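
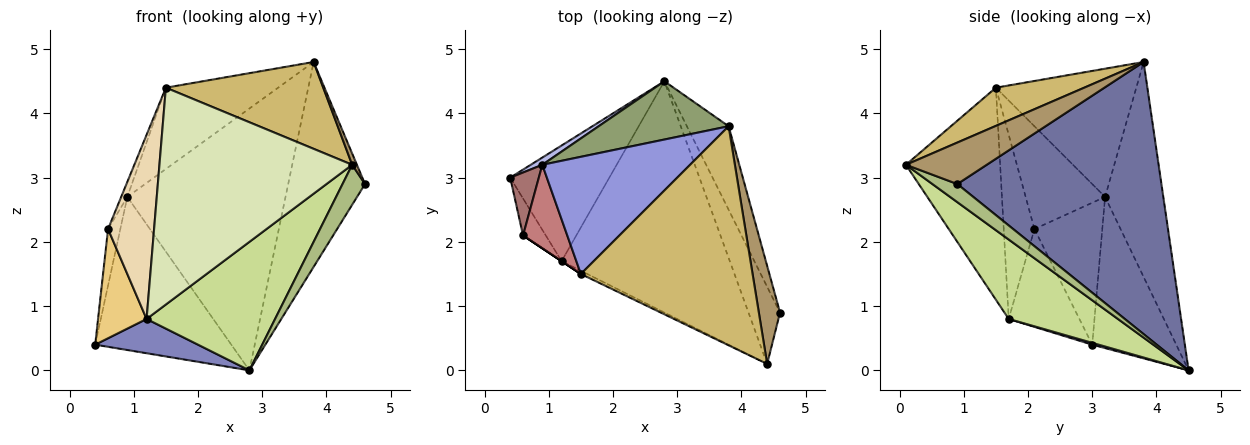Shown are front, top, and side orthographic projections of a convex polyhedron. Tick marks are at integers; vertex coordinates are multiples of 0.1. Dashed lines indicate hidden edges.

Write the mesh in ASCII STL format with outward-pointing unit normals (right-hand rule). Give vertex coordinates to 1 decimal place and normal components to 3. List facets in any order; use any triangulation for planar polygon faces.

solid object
 facet normal 0.926 0.349 -0.142
  outer loop
   vertex 3.8 3.8 4.8
   vertex 4.6 0.9 2.9
   vertex 2.8 4.5 0.0
  endloop
 endfacet
 facet normal 0.018 -0.284 -0.959
  outer loop
   vertex 1.2 1.7 0.8
   vertex 0.4 3.0 0.4
   vertex 2.8 4.5 0.0
  endloop
 endfacet
 facet normal -0.580 0.464 0.669
  outer loop
   vertex 0.9 3.2 2.7
   vertex 1.5 1.5 4.4
   vertex 3.8 3.8 4.8
  endloop
 endfacet
 facet normal -0.525 0.850 0.040
  outer loop
   vertex 0.9 3.2 2.7
   vertex 2.8 4.5 0.0
   vertex 0.4 3.0 0.4
  endloop
 endfacet
 facet normal -0.338 0.919 0.204
  outer loop
   vertex 0.9 3.2 2.7
   vertex 3.8 3.8 4.8
   vertex 2.8 4.5 0.0
  endloop
 endfacet
 facet normal 0.454 -0.410 -0.791
  outer loop
   vertex 4.4 0.1 3.2
   vertex 2.8 4.5 0.0
   vertex 4.6 0.9 2.9
  endloop
 endfacet
 facet normal 0.382 -0.449 -0.808
  outer loop
   vertex 4.4 0.1 3.2
   vertex 1.2 1.7 0.8
   vertex 2.8 4.5 0.0
  endloop
 endfacet
 facet normal -0.439 -0.898 -0.013
  outer loop
   vertex 4.4 0.1 3.2
   vertex 1.5 1.5 4.4
   vertex 1.2 1.7 0.8
  endloop
 endfacet
 facet normal 0.889 -0.052 0.454
  outer loop
   vertex 4.4 0.1 3.2
   vertex 4.6 0.9 2.9
   vertex 3.8 3.8 4.8
  endloop
 endfacet
 facet normal 0.203 -0.361 0.910
  outer loop
   vertex 4.4 0.1 3.2
   vertex 3.8 3.8 4.8
   vertex 1.5 1.5 4.4
  endloop
 endfacet
 facet normal -0.810 -0.556 -0.188
  outer loop
   vertex 0.6 2.1 2.2
   vertex 0.4 3.0 0.4
   vertex 1.2 1.7 0.8
  endloop
 endfacet
 facet normal -0.555 -0.832 0.000
  outer loop
   vertex 0.6 2.1 2.2
   vertex 1.2 1.7 0.8
   vertex 1.5 1.5 4.4
  endloop
 endfacet
 facet normal -0.965 0.175 0.195
  outer loop
   vertex 0.6 2.1 2.2
   vertex 0.9 3.2 2.7
   vertex 0.4 3.0 0.4
  endloop
 endfacet
 facet normal -0.916 0.071 0.394
  outer loop
   vertex 0.6 2.1 2.2
   vertex 1.5 1.5 4.4
   vertex 0.9 3.2 2.7
  endloop
 endfacet
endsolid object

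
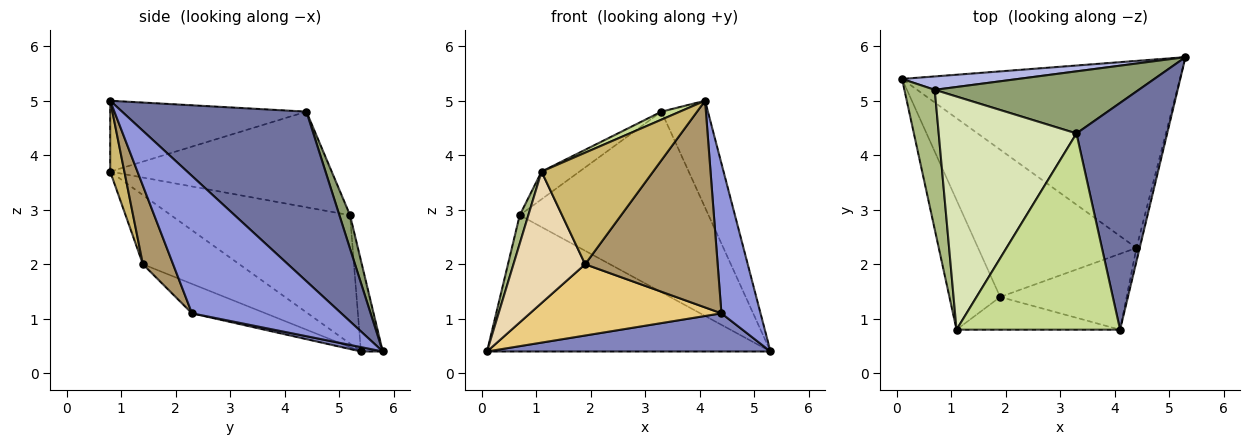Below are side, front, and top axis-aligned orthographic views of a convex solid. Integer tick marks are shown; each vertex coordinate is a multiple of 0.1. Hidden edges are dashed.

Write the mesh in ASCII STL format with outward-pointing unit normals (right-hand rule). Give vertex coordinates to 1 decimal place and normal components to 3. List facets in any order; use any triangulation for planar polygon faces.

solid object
 facet normal 0.861 0.217 0.460
  outer loop
   vertex 3.3 4.4 4.8
   vertex 4.1 0.8 5.0
   vertex 5.3 5.8 0.4
  endloop
 endfacet
 facet normal 0.015 -0.200 -0.980
  outer loop
   vertex 4.4 2.3 1.1
   vertex 0.1 5.4 0.4
   vertex 5.3 5.8 0.4
  endloop
 endfacet
 facet normal 0.967 -0.253 -0.023
  outer loop
   vertex 4.4 2.3 1.1
   vertex 5.3 5.8 0.4
   vertex 4.1 0.8 5.0
  endloop
 endfacet
 facet normal -0.076 0.992 0.098
  outer loop
   vertex 0.7 5.2 2.9
   vertex 5.3 5.8 0.4
   vertex 0.1 5.4 0.4
  endloop
 endfacet
 facet normal 0.053 0.944 0.325
  outer loop
   vertex 0.7 5.2 2.9
   vertex 3.3 4.4 4.8
   vertex 5.3 5.8 0.4
  endloop
 endfacet
 facet normal -0.972 -0.047 0.230
  outer loop
   vertex 1.1 0.8 3.7
   vertex 0.7 5.2 2.9
   vertex 0.1 5.4 0.4
  endloop
 endfacet
 facet normal -0.397 -0.037 0.917
  outer loop
   vertex 1.1 0.8 3.7
   vertex 4.1 0.8 5.0
   vertex 3.3 4.4 4.8
  endloop
 endfacet
 facet normal -0.568 0.097 0.818
  outer loop
   vertex 1.1 0.8 3.7
   vertex 3.3 4.4 4.8
   vertex 0.7 5.2 2.9
  endloop
 endfacet
 facet normal 0.209 -0.918 -0.337
  outer loop
   vertex 1.9 1.4 2.0
   vertex 4.4 2.3 1.1
   vertex 4.1 0.8 5.0
  endloop
 endfacet
 facet normal 0.121 -0.953 -0.279
  outer loop
   vertex 1.9 1.4 2.0
   vertex 4.1 0.8 5.0
   vertex 1.1 0.8 3.7
  endloop
 endfacet
 facet normal -0.165 -0.429 -0.888
  outer loop
   vertex 1.9 1.4 2.0
   vertex 0.1 5.4 0.4
   vertex 4.4 2.3 1.1
  endloop
 endfacet
 facet normal -0.692 -0.514 -0.507
  outer loop
   vertex 1.9 1.4 2.0
   vertex 1.1 0.8 3.7
   vertex 0.1 5.4 0.4
  endloop
 endfacet
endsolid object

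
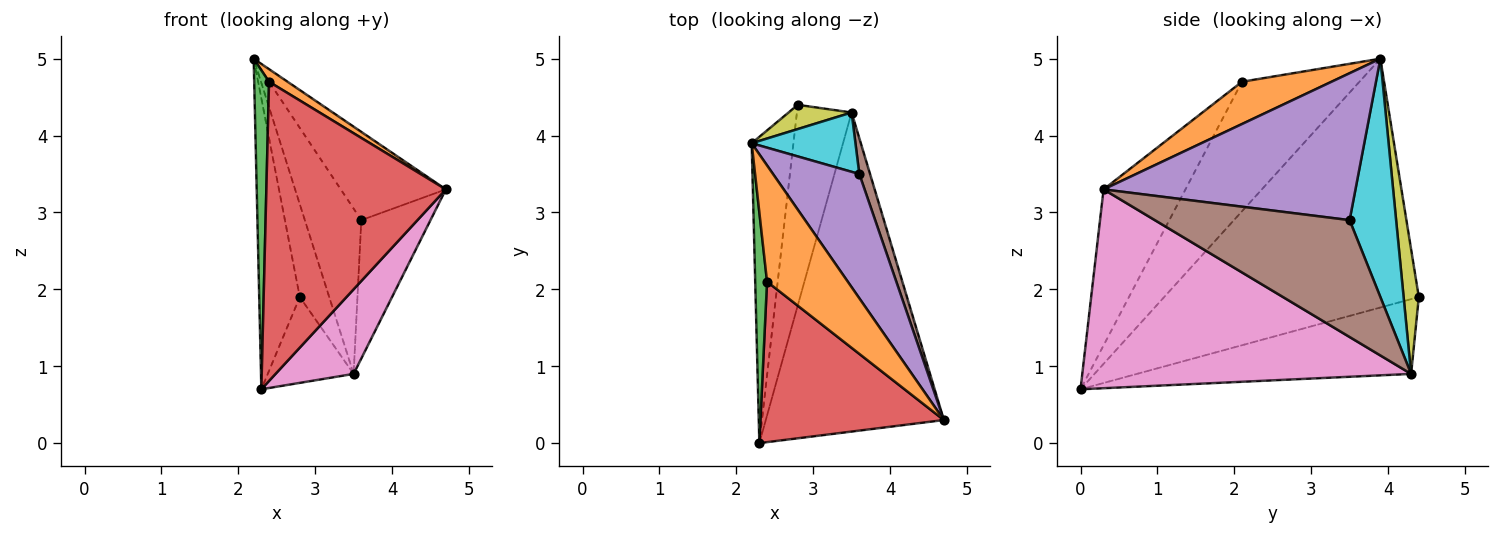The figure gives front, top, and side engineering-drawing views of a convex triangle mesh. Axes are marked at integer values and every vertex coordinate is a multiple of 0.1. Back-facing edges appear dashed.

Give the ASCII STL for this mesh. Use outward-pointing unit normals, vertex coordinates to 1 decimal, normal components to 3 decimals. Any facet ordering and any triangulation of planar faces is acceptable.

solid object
 facet normal -0.974 0.155 -0.164
  outer loop
   vertex 2.8 4.4 1.9
   vertex 2.3 0.0 0.7
   vertex 2.2 3.9 5.0
  endloop
 endfacet
 facet normal 0.462 -0.096 0.882
  outer loop
   vertex 2.4 2.1 4.7
   vertex 4.7 0.3 3.3
   vertex 2.2 3.9 5.0
  endloop
 endfacet
 facet normal -0.988 -0.125 0.090
  outer loop
   vertex 2.4 2.1 4.7
   vertex 2.2 3.9 5.0
   vertex 2.3 0.0 0.7
  endloop
 endfacet
 facet normal -0.373 -0.818 0.439
  outer loop
   vertex 2.4 2.1 4.7
   vertex 2.3 0.0 0.7
   vertex 4.7 0.3 3.3
  endloop
 endfacet
 facet normal 0.811 0.338 0.476
  outer loop
   vertex 3.6 3.5 2.9
   vertex 2.2 3.9 5.0
   vertex 4.7 0.3 3.3
  endloop
 endfacet
 facet normal 0.939 0.334 0.086
  outer loop
   vertex 3.5 4.3 0.9
   vertex 3.6 3.5 2.9
   vertex 4.7 0.3 3.3
  endloop
 endfacet
 facet normal 0.734 -0.174 -0.657
  outer loop
   vertex 3.5 4.3 0.9
   vertex 4.7 0.3 3.3
   vertex 2.3 0.0 0.7
  endloop
 endfacet
 facet normal -0.783 0.245 -0.572
  outer loop
   vertex 3.5 4.3 0.9
   vertex 2.3 0.0 0.7
   vertex 2.8 4.4 1.9
  endloop
 endfacet
 facet normal 0.447 0.866 0.226
  outer loop
   vertex 3.5 4.3 0.9
   vertex 2.8 4.4 1.9
   vertex 2.2 3.9 5.0
  endloop
 endfacet
 facet normal 0.613 0.744 0.267
  outer loop
   vertex 3.5 4.3 0.9
   vertex 2.2 3.9 5.0
   vertex 3.6 3.5 2.9
  endloop
 endfacet
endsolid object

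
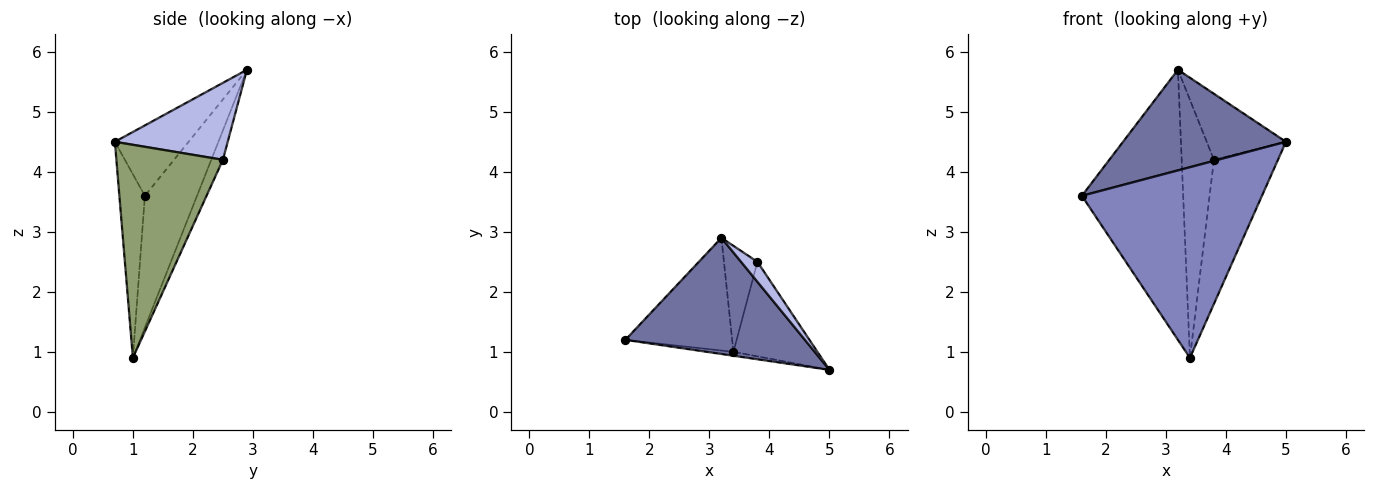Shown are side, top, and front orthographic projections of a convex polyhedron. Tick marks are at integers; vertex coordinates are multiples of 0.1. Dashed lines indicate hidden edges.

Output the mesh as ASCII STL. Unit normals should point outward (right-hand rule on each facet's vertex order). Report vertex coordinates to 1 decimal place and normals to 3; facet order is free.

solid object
 facet normal -0.284 -0.628 0.725
  outer loop
   vertex 3.2 2.9 5.7
   vertex 1.6 1.2 3.6
   vertex 5.0 0.7 4.5
  endloop
 endfacet
 facet normal -0.140 -0.990 -0.020
  outer loop
   vertex 3.4 1.0 0.9
   vertex 5.0 0.7 4.5
   vertex 1.6 1.2 3.6
  endloop
 endfacet
 facet normal -0.429 0.834 -0.348
  outer loop
   vertex 3.4 1.0 0.9
   vertex 1.6 1.2 3.6
   vertex 3.2 2.9 5.7
  endloop
 endfacet
 facet normal 0.806 0.566 0.172
  outer loop
   vertex 3.8 2.5 4.2
   vertex 3.2 2.9 5.7
   vertex 5.0 0.7 4.5
  endloop
 endfacet
 facet normal 0.812 0.488 -0.320
  outer loop
   vertex 3.8 2.5 4.2
   vertex 5.0 0.7 4.5
   vertex 3.4 1.0 0.9
  endloop
 endfacet
 facet normal -0.316 0.877 -0.361
  outer loop
   vertex 3.8 2.5 4.2
   vertex 3.4 1.0 0.9
   vertex 3.2 2.9 5.7
  endloop
 endfacet
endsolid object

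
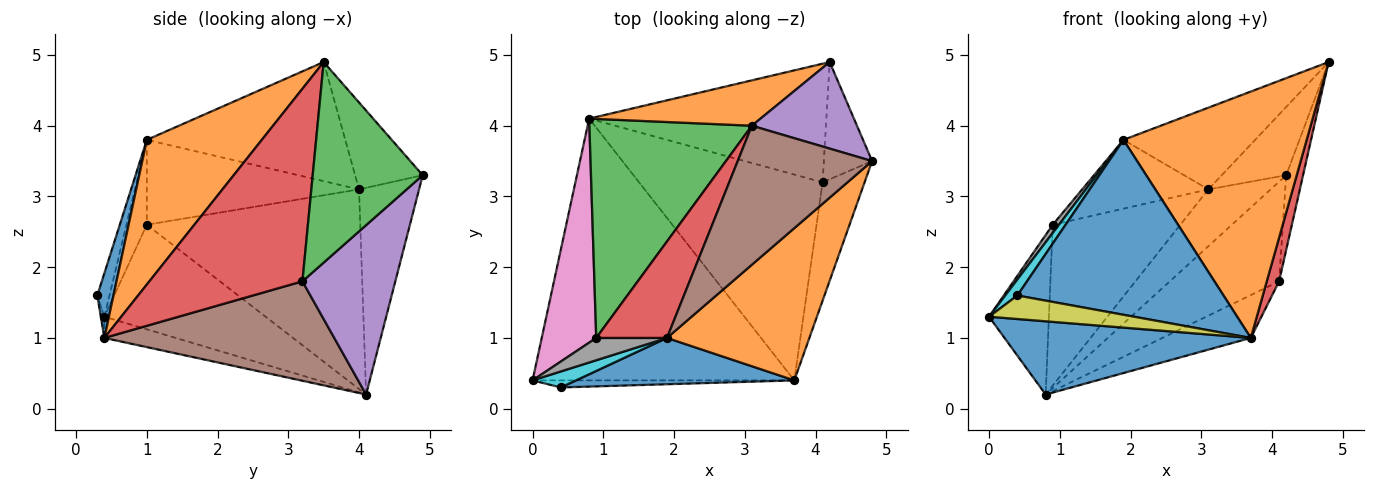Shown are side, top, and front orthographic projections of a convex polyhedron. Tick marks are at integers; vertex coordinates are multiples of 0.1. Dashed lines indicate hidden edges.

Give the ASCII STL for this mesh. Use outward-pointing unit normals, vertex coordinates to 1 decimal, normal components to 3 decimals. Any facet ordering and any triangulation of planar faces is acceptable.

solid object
 facet normal -0.078 -0.269 -0.960
  outer loop
   vertex 3.7 0.4 1.0
   vertex 0.0 0.4 1.3
   vertex 0.8 4.1 0.2
  endloop
 endfacet
 facet normal 0.471 -0.750 0.464
  outer loop
   vertex 1.9 1.0 3.8
   vertex 3.7 0.4 1.0
   vertex 4.8 3.5 4.9
  endloop
 endfacet
 facet normal 0.962 0.148 -0.231
  outer loop
   vertex 4.1 3.2 1.8
   vertex 4.2 4.9 3.3
   vertex 4.8 3.5 4.9
  endloop
 endfacet
 facet normal 0.974 -0.078 -0.212
  outer loop
   vertex 4.1 3.2 1.8
   vertex 4.8 3.5 4.9
   vertex 3.7 0.4 1.0
  endloop
 endfacet
 facet normal 0.480 0.565 -0.672
  outer loop
   vertex 4.1 3.2 1.8
   vertex 0.8 4.1 0.2
   vertex 4.2 4.9 3.3
  endloop
 endfacet
 facet normal 0.468 0.180 -0.865
  outer loop
   vertex 4.1 3.2 1.8
   vertex 3.7 0.4 1.0
   vertex 0.8 4.1 0.2
  endloop
 endfacet
 facet normal -0.842 0.313 0.439
  outer loop
   vertex 0.9 1.0 2.6
   vertex 0.8 4.1 0.2
   vertex 0.0 0.4 1.3
  endloop
 endfacet
 facet normal -0.748 -0.229 0.623
  outer loop
   vertex 0.9 1.0 2.6
   vertex 0.0 0.4 1.3
   vertex 1.9 1.0 3.8
  endloop
 endfacet
 facet normal -0.023 -0.957 -0.288
  outer loop
   vertex 0.4 0.3 1.6
   vertex 0.0 0.4 1.3
   vertex 3.7 0.4 1.0
  endloop
 endfacet
 facet normal -0.577 -0.577 0.577
  outer loop
   vertex 0.4 0.3 1.6
   vertex 1.9 1.0 3.8
   vertex 0.0 0.4 1.3
  endloop
 endfacet
 facet normal 0.076 -0.964 0.255
  outer loop
   vertex 0.4 0.3 1.6
   vertex 3.7 0.4 1.0
   vertex 1.9 1.0 3.8
  endloop
 endfacet
 facet normal -0.601 0.624 0.499
  outer loop
   vertex 3.1 4.0 3.1
   vertex 4.2 4.9 3.3
   vertex 0.8 4.1 0.2
  endloop
 endfacet
 facet normal -0.704 0.421 0.573
  outer loop
   vertex 3.1 4.0 3.1
   vertex 0.8 4.1 0.2
   vertex 0.9 1.0 2.6
  endloop
 endfacet
 facet normal -0.699 0.415 0.582
  outer loop
   vertex 3.1 4.0 3.1
   vertex 0.9 1.0 2.6
   vertex 1.9 1.0 3.8
  endloop
 endfacet
 facet normal -0.545 0.519 0.659
  outer loop
   vertex 3.1 4.0 3.1
   vertex 4.8 3.5 4.9
   vertex 4.2 4.9 3.3
  endloop
 endfacet
 facet normal -0.607 0.403 0.685
  outer loop
   vertex 3.1 4.0 3.1
   vertex 1.9 1.0 3.8
   vertex 4.8 3.5 4.9
  endloop
 endfacet
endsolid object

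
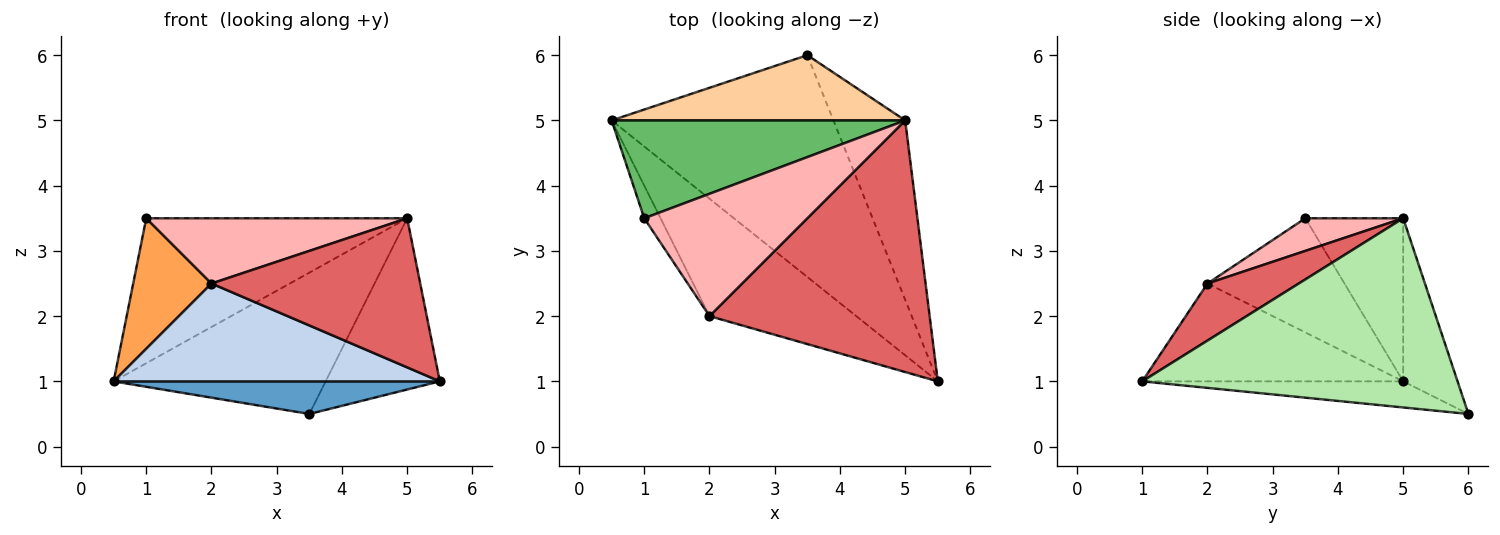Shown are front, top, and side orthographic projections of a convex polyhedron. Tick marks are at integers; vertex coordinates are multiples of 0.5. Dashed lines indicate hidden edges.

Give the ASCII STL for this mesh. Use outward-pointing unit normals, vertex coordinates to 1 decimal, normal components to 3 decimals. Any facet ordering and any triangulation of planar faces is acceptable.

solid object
 facet normal -0.116 -0.145 -0.983
  outer loop
   vertex 3.5 6.0 0.5
   vertex 5.5 1.0 1.0
   vertex 0.5 5.0 1.0
  endloop
 endfacet
 facet normal -0.456 -0.570 -0.684
  outer loop
   vertex 2.0 2.0 2.5
   vertex 0.5 5.0 1.0
   vertex 5.5 1.0 1.0
  endloop
 endfacet
 facet normal -0.862 -0.492 -0.123
  outer loop
   vertex 2.0 2.0 2.5
   vertex 1.0 3.5 3.5
   vertex 0.5 5.0 1.0
  endloop
 endfacet
 facet normal -0.227 0.884 0.408
  outer loop
   vertex 5.0 5.0 3.5
   vertex 3.5 6.0 0.5
   vertex 0.5 5.0 1.0
  endloop
 endfacet
 facet normal -0.297 0.791 0.534
  outer loop
   vertex 5.0 5.0 3.5
   vertex 0.5 5.0 1.0
   vertex 1.0 3.5 3.5
  endloop
 endfacet
 facet normal 0.886 0.321 -0.336
  outer loop
   vertex 5.0 5.0 3.5
   vertex 5.5 1.0 1.0
   vertex 3.5 6.0 0.5
  endloop
 endfacet
 facet normal 0.218 -0.498 0.840
  outer loop
   vertex 5.0 5.0 3.5
   vertex 2.0 2.0 2.5
   vertex 5.5 1.0 1.0
  endloop
 endfacet
 facet normal 0.174 -0.463 0.869
  outer loop
   vertex 5.0 5.0 3.5
   vertex 1.0 3.5 3.5
   vertex 2.0 2.0 2.5
  endloop
 endfacet
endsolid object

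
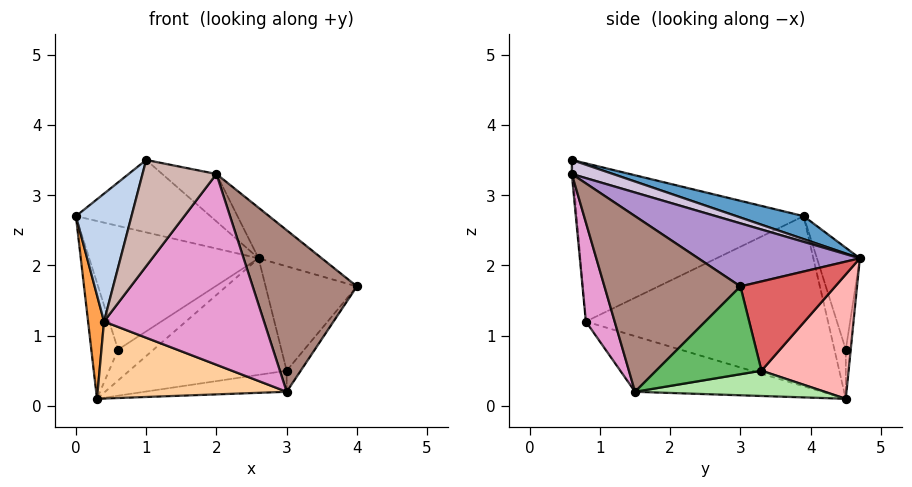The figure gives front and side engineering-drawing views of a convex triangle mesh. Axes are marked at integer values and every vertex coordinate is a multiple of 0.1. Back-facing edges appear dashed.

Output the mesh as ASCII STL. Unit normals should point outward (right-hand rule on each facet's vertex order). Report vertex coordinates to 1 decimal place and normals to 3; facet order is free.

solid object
 facet normal 0.136 0.272 0.953
  outer loop
   vertex 2.6 4.7 2.1
   vertex 0.0 3.9 2.7
   vertex 1.0 0.6 3.5
  endloop
 endfacet
 facet normal -0.946 -0.232 0.227
  outer loop
   vertex 0.4 0.8 1.2
   vertex 1.0 0.6 3.5
   vertex 0.0 3.9 2.7
  endloop
 endfacet
 facet normal -0.989 -0.065 -0.129
  outer loop
   vertex 0.4 0.8 1.2
   vertex 0.0 3.9 2.7
   vertex 0.3 4.5 0.1
  endloop
 endfacet
 facet normal -0.278 -0.281 -0.919
  outer loop
   vertex 0.4 0.8 1.2
   vertex 0.3 4.5 0.1
   vertex 3.0 1.5 0.2
  endloop
 endfacet
 facet normal 0.777 0.104 -0.621
  outer loop
   vertex 3.0 3.3 0.5
   vertex 4.0 3.0 1.7
   vertex 3.0 1.5 0.2
  endloop
 endfacet
 facet normal 0.214 0.161 -0.964
  outer loop
   vertex 3.0 3.3 0.5
   vertex 3.0 1.5 0.2
   vertex 0.3 4.5 0.1
  endloop
 endfacet
 facet normal 0.662 0.638 -0.393
  outer loop
   vertex 3.0 3.3 0.5
   vertex 2.6 4.7 2.1
   vertex 4.0 3.0 1.7
  endloop
 endfacet
 facet normal 0.407 0.735 -0.542
  outer loop
   vertex 3.0 3.3 0.5
   vertex 0.3 4.5 0.1
   vertex 2.6 4.7 2.1
  endloop
 endfacet
 facet normal 0.470 0.184 0.863
  outer loop
   vertex 2.0 0.6 3.3
   vertex 4.0 3.0 1.7
   vertex 2.6 4.7 2.1
  endloop
 endfacet
 facet normal 0.190 0.250 0.949
  outer loop
   vertex 2.0 0.6 3.3
   vertex 2.6 4.7 2.1
   vertex 1.0 0.6 3.5
  endloop
 endfacet
 facet normal 0.791 -0.607 0.079
  outer loop
   vertex 2.0 0.6 3.3
   vertex 3.0 1.5 0.2
   vertex 4.0 3.0 1.7
  endloop
 endfacet
 facet normal -0.016 -0.996 -0.082
  outer loop
   vertex 2.0 0.6 3.3
   vertex 1.0 0.6 3.5
   vertex 0.4 0.8 1.2
  endloop
 endfacet
 facet normal 0.173 -0.959 -0.223
  outer loop
   vertex 2.0 0.6 3.3
   vertex 0.4 0.8 1.2
   vertex 3.0 1.5 0.2
  endloop
 endfacet
 facet normal -0.385 0.908 0.165
  outer loop
   vertex 0.6 4.5 0.8
   vertex 0.3 4.5 0.1
   vertex 0.0 3.9 2.7
  endloop
 endfacet
 facet normal -0.239 0.945 0.223
  outer loop
   vertex 0.6 4.5 0.8
   vertex 0.0 3.9 2.7
   vertex 2.6 4.7 2.1
  endloop
 endfacet
 facet normal -0.137 0.989 0.059
  outer loop
   vertex 0.6 4.5 0.8
   vertex 2.6 4.7 2.1
   vertex 0.3 4.5 0.1
  endloop
 endfacet
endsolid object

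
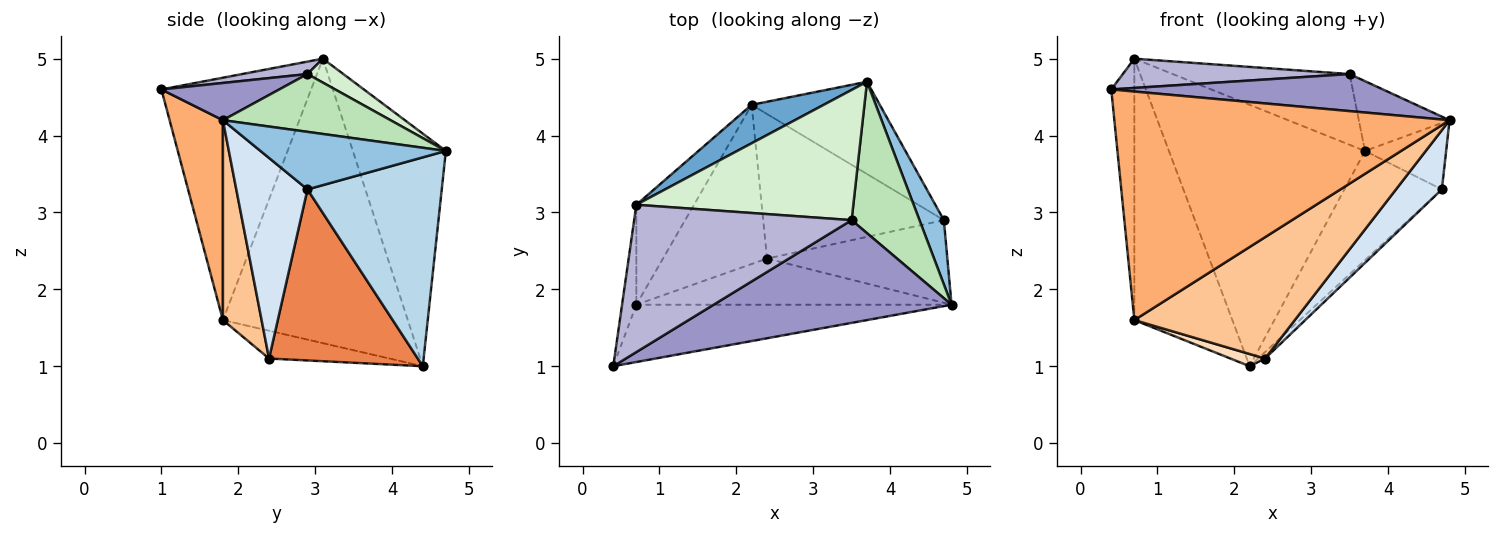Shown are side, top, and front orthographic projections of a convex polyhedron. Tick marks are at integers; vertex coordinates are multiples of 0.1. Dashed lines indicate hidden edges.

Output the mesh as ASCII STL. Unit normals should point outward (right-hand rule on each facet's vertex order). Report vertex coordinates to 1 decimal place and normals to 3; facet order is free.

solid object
 facet normal -0.425 0.896 0.132
  outer loop
   vertex 0.7 3.1 5.0
   vertex 3.7 4.7 3.8
   vertex 2.2 4.4 1.0
  endloop
 endfacet
 facet normal 0.854 0.374 0.362
  outer loop
   vertex 4.7 2.9 3.3
   vertex 3.7 4.7 3.8
   vertex 4.8 1.8 4.2
  endloop
 endfacet
 facet normal 0.725 0.526 -0.445
  outer loop
   vertex 4.7 2.9 3.3
   vertex 2.2 4.4 1.0
   vertex 3.7 4.7 3.8
  endloop
 endfacet
 facet normal 0.671 -0.432 -0.603
  outer loop
   vertex 4.7 2.9 3.3
   vertex 4.8 1.8 4.2
   vertex 2.4 2.4 1.1
  endloop
 endfacet
 facet normal 0.687 0.032 -0.726
  outer loop
   vertex 4.7 2.9 3.3
   vertex 2.4 2.4 1.1
   vertex 2.2 4.4 1.0
  endloop
 endfacet
 facet normal 0.152 -0.959 -0.240
  outer loop
   vertex 0.7 1.8 1.6
   vertex 4.8 1.8 4.2
   vertex 0.4 1.0 4.6
  endloop
 endfacet
 facet normal 0.220 -0.912 -0.347
  outer loop
   vertex 0.7 1.8 1.6
   vertex 2.4 2.4 1.1
   vertex 4.8 1.8 4.2
  endloop
 endfacet
 facet normal -0.257 -0.074 -0.964
  outer loop
   vertex 0.7 1.8 1.6
   vertex 2.2 4.4 1.0
   vertex 2.4 2.4 1.1
  endloop
 endfacet
 facet normal -0.987 0.152 -0.058
  outer loop
   vertex 0.7 1.8 1.6
   vertex 0.4 1.0 4.6
   vertex 0.7 3.1 5.0
  endloop
 endfacet
 facet normal -0.870 0.461 -0.176
  outer loop
   vertex 0.7 1.8 1.6
   vertex 0.7 3.1 5.0
   vertex 2.2 4.4 1.0
  endloop
 endfacet
 facet normal 0.612 0.331 0.718
  outer loop
   vertex 3.5 2.9 4.8
   vertex 4.8 1.8 4.2
   vertex 3.7 4.7 3.8
  endloop
 endfacet
 facet normal 0.096 0.475 0.875
  outer loop
   vertex 3.5 2.9 4.8
   vertex 3.7 4.7 3.8
   vertex 0.7 3.1 5.0
  endloop
 endfacet
 facet normal 0.146 -0.336 0.931
  outer loop
   vertex 3.5 2.9 4.8
   vertex 0.4 1.0 4.6
   vertex 4.8 1.8 4.2
  endloop
 endfacet
 facet normal 0.056 -0.195 0.979
  outer loop
   vertex 3.5 2.9 4.8
   vertex 0.7 3.1 5.0
   vertex 0.4 1.0 4.6
  endloop
 endfacet
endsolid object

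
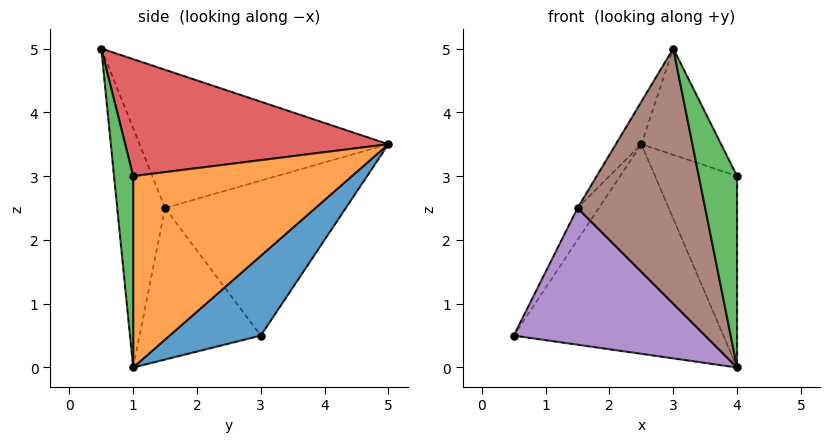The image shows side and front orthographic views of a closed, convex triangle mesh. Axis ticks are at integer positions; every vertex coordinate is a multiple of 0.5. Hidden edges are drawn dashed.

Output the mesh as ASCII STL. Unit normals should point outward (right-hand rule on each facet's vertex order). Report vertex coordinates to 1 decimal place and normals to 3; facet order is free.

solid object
 facet normal 0.300 0.689 -0.659
  outer loop
   vertex 2.5 5.0 3.5
   vertex 4.0 1.0 0.0
   vertex 0.5 3.0 0.5
  endloop
 endfacet
 facet normal 0.936 0.351 0.000
  outer loop
   vertex 4.0 1.0 3.0
   vertex 4.0 1.0 0.0
   vertex 2.5 5.0 3.5
  endloop
 endfacet
 facet normal 0.447 -0.894 0.000
  outer loop
   vertex 4.0 1.0 3.0
   vertex 3.0 0.5 5.0
   vertex 4.0 1.0 0.0
  endloop
 endfacet
 facet normal 0.838 0.254 0.483
  outer loop
   vertex 4.0 1.0 3.0
   vertex 2.5 5.0 3.5
   vertex 3.0 0.5 5.0
  endloop
 endfacet
 facet normal -0.502 -0.793 -0.344
  outer loop
   vertex 1.5 1.5 2.5
   vertex 0.5 3.0 0.5
   vertex 4.0 1.0 0.0
  endloop
 endfacet
 facet normal -0.347 -0.924 -0.162
  outer loop
   vertex 1.5 1.5 2.5
   vertex 4.0 1.0 0.0
   vertex 3.0 0.5 5.0
  endloop
 endfacet
 facet normal -0.858 0.101 0.504
  outer loop
   vertex 1.5 1.5 2.5
   vertex 2.5 5.0 3.5
   vertex 0.5 3.0 0.5
  endloop
 endfacet
 facet normal -0.839 0.086 0.538
  outer loop
   vertex 1.5 1.5 2.5
   vertex 3.0 0.5 5.0
   vertex 2.5 5.0 3.5
  endloop
 endfacet
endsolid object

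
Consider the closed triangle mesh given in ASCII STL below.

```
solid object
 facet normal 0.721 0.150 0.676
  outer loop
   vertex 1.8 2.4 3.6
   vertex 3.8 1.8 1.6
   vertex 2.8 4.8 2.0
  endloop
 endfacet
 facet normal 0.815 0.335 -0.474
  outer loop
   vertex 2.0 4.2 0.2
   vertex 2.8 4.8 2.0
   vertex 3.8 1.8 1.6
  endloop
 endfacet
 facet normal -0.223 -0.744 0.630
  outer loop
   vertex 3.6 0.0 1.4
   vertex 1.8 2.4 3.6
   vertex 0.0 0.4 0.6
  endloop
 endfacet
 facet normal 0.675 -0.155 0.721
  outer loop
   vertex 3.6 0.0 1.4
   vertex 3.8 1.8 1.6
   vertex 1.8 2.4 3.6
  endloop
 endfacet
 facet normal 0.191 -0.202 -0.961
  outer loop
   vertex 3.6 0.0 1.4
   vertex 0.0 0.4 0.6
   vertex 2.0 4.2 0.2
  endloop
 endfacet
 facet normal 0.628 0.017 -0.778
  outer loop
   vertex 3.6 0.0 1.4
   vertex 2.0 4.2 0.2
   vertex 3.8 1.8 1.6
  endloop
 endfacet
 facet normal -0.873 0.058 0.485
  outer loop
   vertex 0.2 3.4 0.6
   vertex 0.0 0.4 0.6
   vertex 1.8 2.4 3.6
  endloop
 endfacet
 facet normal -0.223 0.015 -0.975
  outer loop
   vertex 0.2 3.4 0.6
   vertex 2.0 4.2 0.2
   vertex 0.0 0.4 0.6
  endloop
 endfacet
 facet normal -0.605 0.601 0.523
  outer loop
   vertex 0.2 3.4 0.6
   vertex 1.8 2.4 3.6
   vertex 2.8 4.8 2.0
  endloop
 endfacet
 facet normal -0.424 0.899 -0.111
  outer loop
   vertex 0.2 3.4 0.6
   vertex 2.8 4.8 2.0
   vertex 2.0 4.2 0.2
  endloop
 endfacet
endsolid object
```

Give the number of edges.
15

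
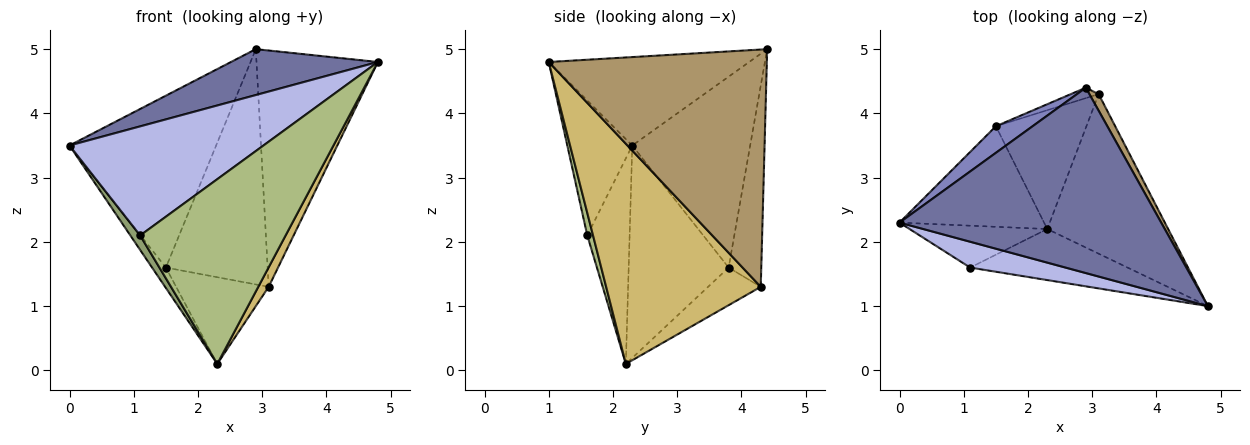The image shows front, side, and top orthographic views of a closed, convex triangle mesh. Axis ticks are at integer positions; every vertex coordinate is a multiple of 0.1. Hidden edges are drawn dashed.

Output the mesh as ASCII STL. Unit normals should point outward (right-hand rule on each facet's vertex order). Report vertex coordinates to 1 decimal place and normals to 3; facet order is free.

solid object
 facet normal -0.312 -0.228 0.922
  outer loop
   vertex 2.9 4.4 5.0
   vertex 0.0 2.3 3.5
   vertex 4.8 1.0 4.8
  endloop
 endfacet
 facet normal -0.622 0.774 0.120
  outer loop
   vertex 1.5 3.8 1.6
   vertex 0.0 2.3 3.5
   vertex 2.9 4.4 5.0
  endloop
 endfacet
 facet normal -0.821 0.113 -0.559
  outer loop
   vertex 1.5 3.8 1.6
   vertex 2.3 2.2 0.1
   vertex 0.0 2.3 3.5
  endloop
 endfacet
 facet normal -0.310 -0.925 0.219
  outer loop
   vertex 1.1 1.6 2.1
   vertex 4.8 1.0 4.8
   vertex 0.0 2.3 3.5
  endloop
 endfacet
 facet normal -0.816 -0.189 -0.546
  outer loop
   vertex 1.1 1.6 2.1
   vertex 0.0 2.3 3.5
   vertex 2.3 2.2 0.1
  endloop
 endfacet
 facet normal 0.038 -0.963 -0.266
  outer loop
   vertex 1.1 1.6 2.1
   vertex 2.3 2.2 0.1
   vertex 4.8 1.0 4.8
  endloop
 endfacet
 facet normal -0.305 0.951 -0.042
  outer loop
   vertex 3.1 4.3 1.3
   vertex 1.5 3.8 1.6
   vertex 2.9 4.4 5.0
  endloop
 endfacet
 facet normal -0.318 0.559 -0.766
  outer loop
   vertex 3.1 4.3 1.3
   vertex 2.3 2.2 0.1
   vertex 1.5 3.8 1.6
  endloop
 endfacet
 facet normal 0.873 0.486 0.034
  outer loop
   vertex 3.1 4.3 1.3
   vertex 2.9 4.4 5.0
   vertex 4.8 1.0 4.8
  endloop
 endfacet
 facet normal 0.875 -0.059 -0.480
  outer loop
   vertex 3.1 4.3 1.3
   vertex 4.8 1.0 4.8
   vertex 2.3 2.2 0.1
  endloop
 endfacet
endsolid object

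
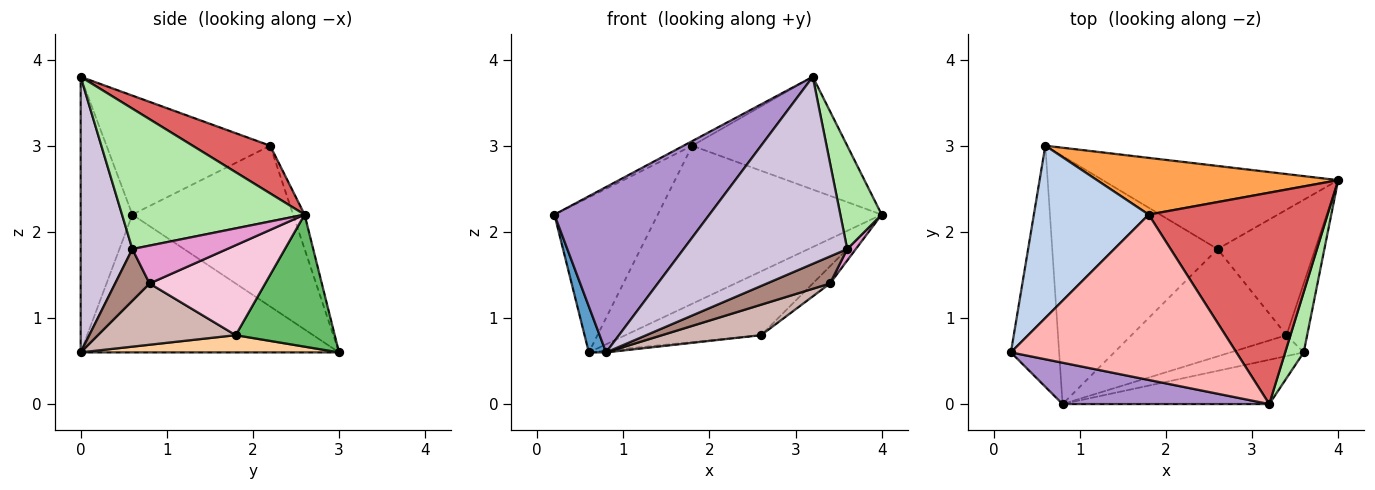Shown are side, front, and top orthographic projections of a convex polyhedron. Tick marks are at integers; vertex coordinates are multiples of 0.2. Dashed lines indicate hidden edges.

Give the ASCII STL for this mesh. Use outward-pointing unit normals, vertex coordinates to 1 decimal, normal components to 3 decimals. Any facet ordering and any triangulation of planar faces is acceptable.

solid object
 facet normal -0.942 -0.063 -0.330
  outer loop
   vertex 0.8 0.0 0.6
   vertex 0.2 0.6 2.2
   vertex 0.6 3.0 0.6
  endloop
 endfacet
 facet normal -0.721 0.464 0.515
  outer loop
   vertex 1.8 2.2 3.0
   vertex 0.6 3.0 0.6
   vertex 0.2 0.6 2.2
  endloop
 endfacet
 facet normal -0.048 0.940 0.337
  outer loop
   vertex 1.8 2.2 3.0
   vertex 4.0 2.6 2.2
   vertex 0.6 3.0 0.6
  endloop
 endfacet
 facet normal 0.104 0.007 -0.995
  outer loop
   vertex 2.6 1.8 0.8
   vertex 0.8 0.0 0.6
   vertex 0.6 3.0 0.6
  endloop
 endfacet
 facet normal 0.406 0.557 -0.725
  outer loop
   vertex 2.6 1.8 0.8
   vertex 0.6 3.0 0.6
   vertex 4.0 2.6 2.2
  endloop
 endfacet
 facet normal 0.967 -0.219 0.128
  outer loop
   vertex 3.2 0.0 3.8
   vertex 3.6 0.6 1.8
   vertex 4.0 2.6 2.2
  endloop
 endfacet
 facet normal 0.229 0.458 0.859
  outer loop
   vertex 3.2 0.0 3.8
   vertex 4.0 2.6 2.2
   vertex 1.8 2.2 3.0
  endloop
 endfacet
 facet normal -0.467 0.025 0.884
  outer loop
   vertex 3.2 0.0 3.8
   vertex 1.8 2.2 3.0
   vertex 0.2 0.6 2.2
  endloop
 endfacet
 facet normal -0.308 -0.923 0.231
  outer loop
   vertex 3.2 0.0 3.8
   vertex 0.2 0.6 2.2
   vertex 0.8 0.0 0.6
  endloop
 endfacet
 facet normal 0.294 -0.930 -0.220
  outer loop
   vertex 3.2 0.0 3.8
   vertex 0.8 0.0 0.6
   vertex 3.6 0.6 1.8
  endloop
 endfacet
 facet normal 0.396 -0.727 -0.561
  outer loop
   vertex 3.4 0.8 1.4
   vertex 3.6 0.6 1.8
   vertex 0.8 0.0 0.6
  endloop
 endfacet
 facet normal 0.355 -0.255 -0.899
  outer loop
   vertex 3.4 0.8 1.4
   vertex 0.8 0.0 0.6
   vertex 2.6 1.8 0.8
  endloop
 endfacet
 facet normal 0.875 -0.080 -0.477
  outer loop
   vertex 3.4 0.8 1.4
   vertex 4.0 2.6 2.2
   vertex 3.6 0.6 1.8
  endloop
 endfacet
 facet normal 0.674 0.100 -0.732
  outer loop
   vertex 3.4 0.8 1.4
   vertex 2.6 1.8 0.8
   vertex 4.0 2.6 2.2
  endloop
 endfacet
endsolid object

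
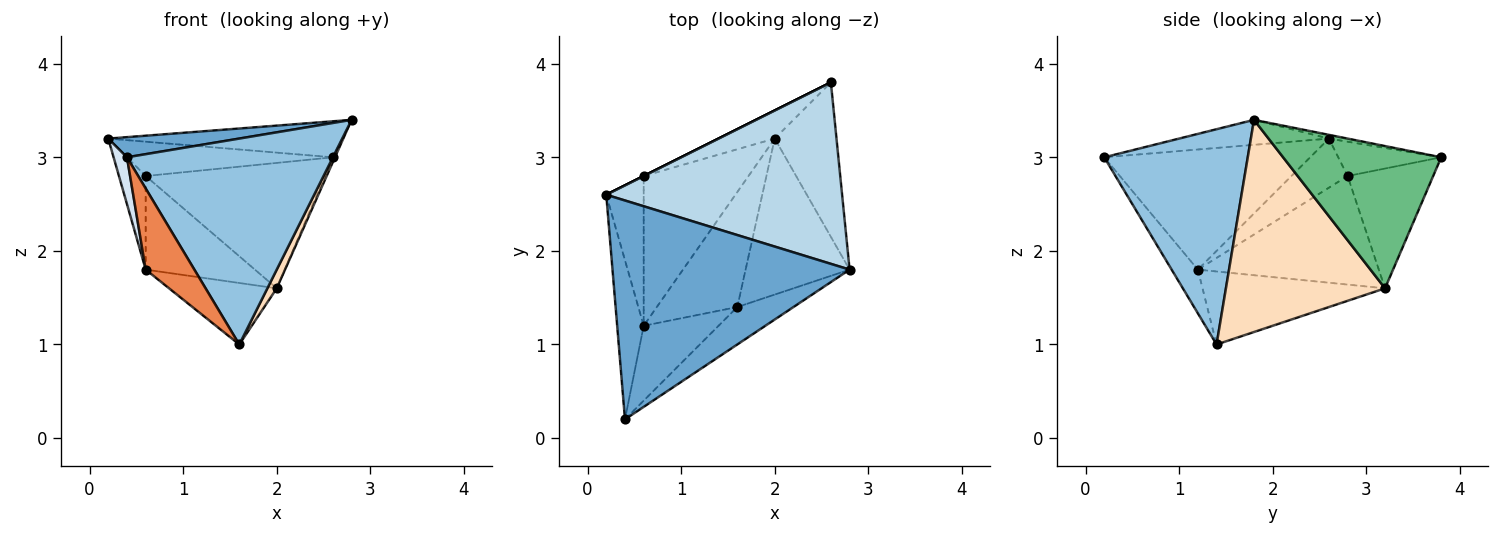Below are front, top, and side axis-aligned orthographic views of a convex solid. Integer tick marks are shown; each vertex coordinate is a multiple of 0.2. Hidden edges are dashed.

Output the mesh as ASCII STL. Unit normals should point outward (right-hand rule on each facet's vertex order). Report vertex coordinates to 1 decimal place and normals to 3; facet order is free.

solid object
 facet normal -0.104 -0.091 0.990
  outer loop
   vertex 0.4 0.2 3.0
   vertex 2.8 1.8 3.4
   vertex 0.2 2.6 3.2
  endloop
 endfacet
 facet normal 0.566 -0.811 -0.148
  outer loop
   vertex 1.6 1.4 1.0
   vertex 2.8 1.8 3.4
   vertex 0.4 0.2 3.0
  endloop
 endfacet
 facet normal -0.016 0.195 0.981
  outer loop
   vertex 2.6 3.8 3.0
   vertex 0.2 2.6 3.2
   vertex 2.8 1.8 3.4
  endloop
 endfacet
 facet normal -0.975 -0.063 -0.215
  outer loop
   vertex 0.6 1.2 1.8
   vertex 0.4 0.2 3.0
   vertex 0.2 2.6 3.2
  endloop
 endfacet
 facet normal -0.368 -0.683 -0.631
  outer loop
   vertex 0.6 1.2 1.8
   vertex 1.6 1.4 1.0
   vertex 0.4 0.2 3.0
  endloop
 endfacet
 facet normal -0.447 0.894 0.000
  outer loop
   vertex 0.6 2.8 2.8
   vertex 0.2 2.6 3.2
   vertex 2.6 3.8 3.0
  endloop
 endfacet
 facet normal -0.744 0.354 -0.567
  outer loop
   vertex 0.6 2.8 2.8
   vertex 0.6 1.2 1.8
   vertex 0.2 2.6 3.2
  endloop
 endfacet
 facet normal 0.897 -0.053 -0.440
  outer loop
   vertex 2.0 3.2 1.6
   vertex 2.8 1.8 3.4
   vertex 1.6 1.4 1.0
  endloop
 endfacet
 facet normal 0.917 0.012 -0.398
  outer loop
   vertex 2.0 3.2 1.6
   vertex 2.6 3.8 3.0
   vertex 2.8 1.8 3.4
  endloop
 endfacet
 facet normal -0.422 0.884 -0.198
  outer loop
   vertex 2.0 3.2 1.6
   vertex 0.6 2.8 2.8
   vertex 2.6 3.8 3.0
  endloop
 endfacet
 facet normal -0.625 0.368 -0.689
  outer loop
   vertex 2.0 3.2 1.6
   vertex 1.6 1.4 1.0
   vertex 0.6 1.2 1.8
  endloop
 endfacet
 facet normal -0.660 0.398 -0.637
  outer loop
   vertex 2.0 3.2 1.6
   vertex 0.6 1.2 1.8
   vertex 0.6 2.8 2.8
  endloop
 endfacet
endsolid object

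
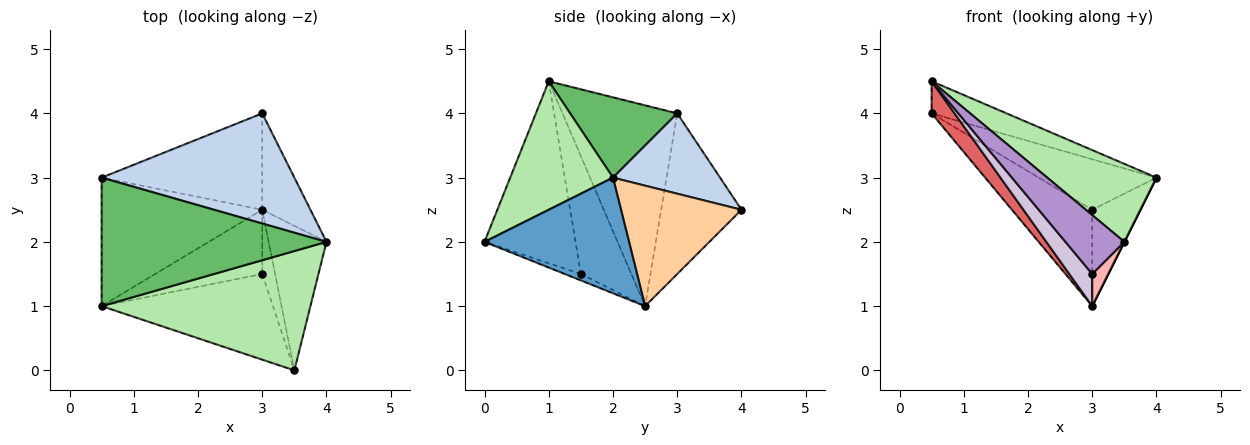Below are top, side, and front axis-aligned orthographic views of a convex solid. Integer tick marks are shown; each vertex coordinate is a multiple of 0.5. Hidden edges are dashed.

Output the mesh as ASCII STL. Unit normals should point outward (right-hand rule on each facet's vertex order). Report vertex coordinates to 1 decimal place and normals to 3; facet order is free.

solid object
 facet normal 0.894 0.000 -0.447
  outer loop
   vertex 3.0 2.5 1.0
   vertex 4.0 2.0 3.0
   vertex 3.5 0.0 2.0
  endloop
 endfacet
 facet normal 0.354 0.390 0.850
  outer loop
   vertex 3.0 4.0 2.5
   vertex 0.5 3.0 4.0
   vertex 4.0 2.0 3.0
  endloop
 endfacet
 facet normal -0.577 0.577 -0.577
  outer loop
   vertex 3.0 4.0 2.5
   vertex 3.0 2.5 1.0
   vertex 0.5 3.0 4.0
  endloop
 endfacet
 facet normal 0.870 0.348 -0.348
  outer loop
   vertex 3.0 4.0 2.5
   vertex 4.0 2.0 3.0
   vertex 3.0 2.5 1.0
  endloop
 endfacet
 facet normal 0.327 0.229 0.917
  outer loop
   vertex 0.5 1.0 4.5
   vertex 4.0 2.0 3.0
   vertex 0.5 3.0 4.0
  endloop
 endfacet
 facet normal 0.458 -0.487 0.744
  outer loop
   vertex 0.5 1.0 4.5
   vertex 3.5 0.0 2.0
   vertex 4.0 2.0 3.0
  endloop
 endfacet
 facet normal -0.772 -0.154 -0.617
  outer loop
   vertex 0.5 1.0 4.5
   vertex 0.5 3.0 4.0
   vertex 3.0 2.5 1.0
  endloop
 endfacet
 facet normal -0.408 -0.408 -0.816
  outer loop
   vertex 3.0 1.5 1.5
   vertex 3.0 2.5 1.0
   vertex 3.5 0.0 2.0
  endloop
 endfacet
 facet normal -0.659 -0.426 -0.620
  outer loop
   vertex 3.0 1.5 1.5
   vertex 3.5 0.0 2.0
   vertex 0.5 1.0 4.5
  endloop
 endfacet
 facet normal -0.701 -0.319 -0.638
  outer loop
   vertex 3.0 1.5 1.5
   vertex 0.5 1.0 4.5
   vertex 3.0 2.5 1.0
  endloop
 endfacet
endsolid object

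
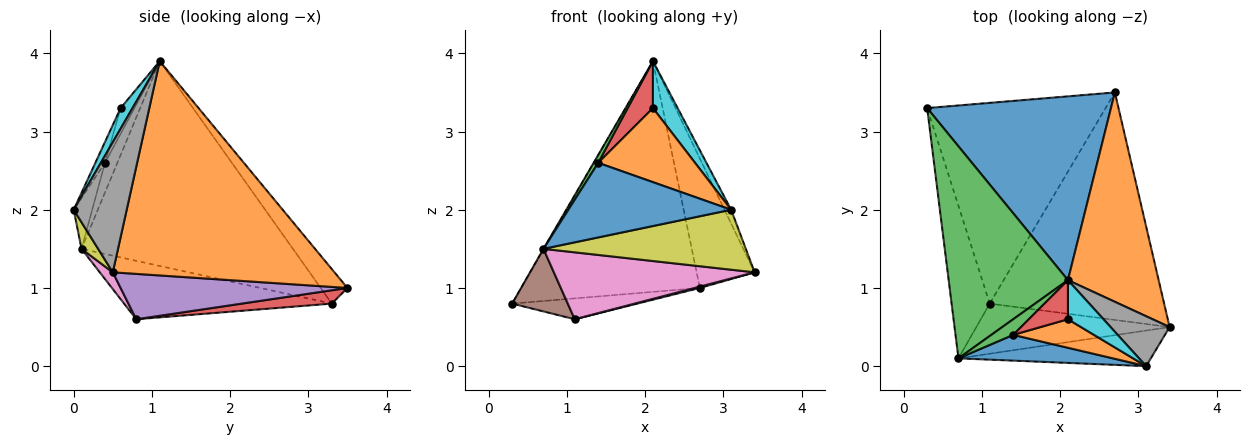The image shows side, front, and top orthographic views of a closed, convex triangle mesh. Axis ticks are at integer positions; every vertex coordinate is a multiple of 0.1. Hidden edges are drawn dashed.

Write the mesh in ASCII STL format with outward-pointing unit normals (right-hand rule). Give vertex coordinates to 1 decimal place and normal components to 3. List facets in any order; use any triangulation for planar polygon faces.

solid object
 facet normal -0.116 0.777 0.619
  outer loop
   vertex 2.1 1.1 3.9
   vertex 2.7 3.5 1.0
   vertex 0.3 3.3 0.8
  endloop
 endfacet
 facet normal 0.895 0.234 0.379
  outer loop
   vertex 2.1 1.1 3.9
   vertex 3.4 0.5 1.2
   vertex 2.7 3.5 1.0
  endloop
 endfacet
 facet normal -0.864 0.002 0.503
  outer loop
   vertex 0.7 0.1 1.5
   vertex 2.1 1.1 3.9
   vertex 0.3 3.3 0.8
  endloop
 endfacet
 facet normal 0.074 0.103 -0.992
  outer loop
   vertex 1.1 0.8 0.6
   vertex 0.3 3.3 0.8
   vertex 2.7 3.5 1.0
  endloop
 endfacet
 facet normal 0.252 -0.006 -0.968
  outer loop
   vertex 1.1 0.8 0.6
   vertex 2.7 3.5 1.0
   vertex 3.4 0.5 1.2
  endloop
 endfacet
 facet normal -0.817 -0.219 -0.533
  outer loop
   vertex 1.1 0.8 0.6
   vertex 0.7 0.1 1.5
   vertex 0.3 3.3 0.8
  endloop
 endfacet
 facet normal 0.052 -0.799 -0.599
  outer loop
   vertex 1.1 0.8 0.6
   vertex 3.4 0.5 1.2
   vertex 0.7 0.1 1.5
  endloop
 endfacet
 facet normal 0.905 0.114 0.410
  outer loop
   vertex 3.1 0.0 2.0
   vertex 3.4 0.5 1.2
   vertex 2.1 1.1 3.9
  endloop
 endfacet
 facet normal 0.070 -0.858 -0.510
  outer loop
   vertex 3.1 0.0 2.0
   vertex 0.7 0.1 1.5
   vertex 3.4 0.5 1.2
  endloop
 endfacet
 facet normal 0.348 -0.720 0.600
  outer loop
   vertex 2.1 0.6 3.3
   vertex 3.1 0.0 2.0
   vertex 2.1 1.1 3.9
  endloop
 endfacet
 facet normal -0.107 -0.940 0.324
  outer loop
   vertex 1.4 0.4 2.6
   vertex 0.7 0.1 1.5
   vertex 3.1 0.0 2.0
  endloop
 endfacet
 facet normal -0.092 -0.929 0.358
  outer loop
   vertex 1.4 0.4 2.6
   vertex 3.1 0.0 2.0
   vertex 2.1 0.6 3.3
  endloop
 endfacet
 facet normal -0.772 -0.284 0.569
  outer loop
   vertex 1.4 0.4 2.6
   vertex 2.1 1.1 3.9
   vertex 0.7 0.1 1.5
  endloop
 endfacet
 facet normal -0.388 -0.708 0.590
  outer loop
   vertex 1.4 0.4 2.6
   vertex 2.1 0.6 3.3
   vertex 2.1 1.1 3.9
  endloop
 endfacet
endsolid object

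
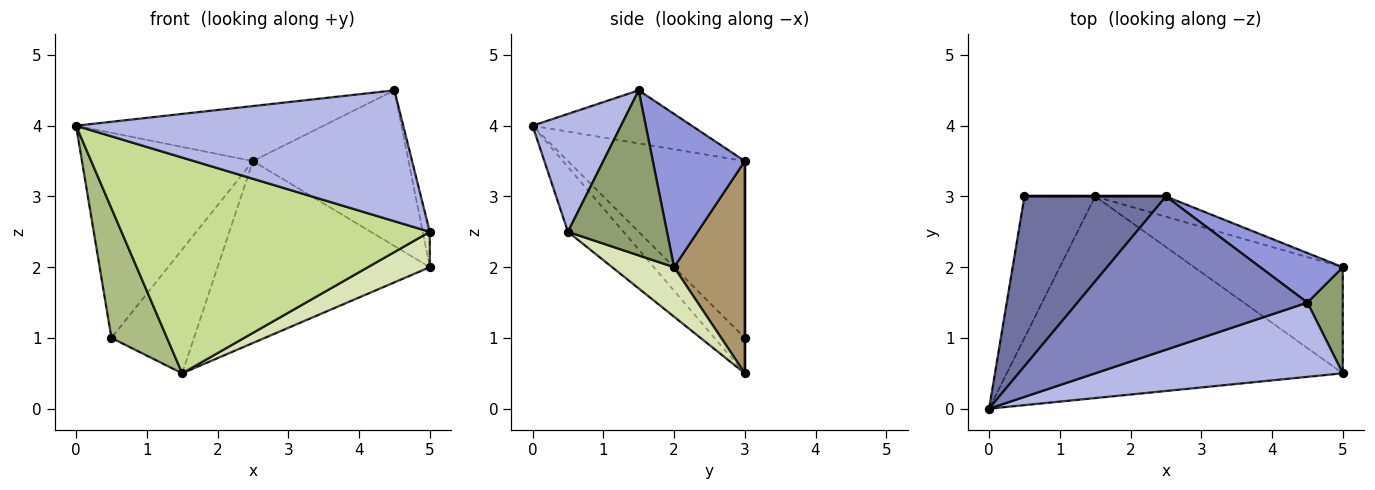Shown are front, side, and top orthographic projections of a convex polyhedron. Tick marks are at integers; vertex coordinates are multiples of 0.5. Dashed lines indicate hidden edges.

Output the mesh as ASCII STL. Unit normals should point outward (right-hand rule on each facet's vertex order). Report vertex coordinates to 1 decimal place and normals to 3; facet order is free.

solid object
 facet normal -0.623 0.602 0.499
  outer loop
   vertex 2.5 3.0 3.5
   vertex 0.5 3.0 1.0
   vertex 0.0 0.0 4.0
  endloop
 endfacet
 facet normal -0.212 0.330 0.920
  outer loop
   vertex 2.5 3.0 3.5
   vertex 0.0 0.0 4.0
   vertex 4.5 1.5 4.5
  endloop
 endfacet
 facet normal 0.491 0.830 0.264
  outer loop
   vertex 2.5 3.0 3.5
   vertex 4.5 1.5 4.5
   vertex 5.0 2.0 2.0
  endloop
 endfacet
 facet normal 0.229 -0.847 0.481
  outer loop
   vertex 5.0 0.5 2.5
   vertex 4.5 1.5 4.5
   vertex 0.0 0.0 4.0
  endloop
 endfacet
 facet normal 0.975 0.070 0.209
  outer loop
   vertex 5.0 0.5 2.5
   vertex 5.0 2.0 2.0
   vertex 4.5 1.5 4.5
  endloop
 endfacet
 facet normal -0.346 -0.634 -0.692
  outer loop
   vertex 1.5 3.0 0.5
   vertex 0.0 0.0 4.0
   vertex 0.5 3.0 1.0
  endloop
 endfacet
 facet normal -0.131 -0.724 -0.677
  outer loop
   vertex 1.5 3.0 0.5
   vertex 5.0 0.5 2.5
   vertex 0.0 0.0 4.0
  endloop
 endfacet
 facet normal 0.302 -0.302 -0.905
  outer loop
   vertex 1.5 3.0 0.5
   vertex 5.0 2.0 2.0
   vertex 5.0 0.5 2.5
  endloop
 endfacet
 facet normal 0.314 0.943 -0.105
  outer loop
   vertex 1.5 3.0 0.5
   vertex 2.5 3.0 3.5
   vertex 5.0 2.0 2.0
  endloop
 endfacet
 facet normal 0.000 1.000 0.000
  outer loop
   vertex 1.5 3.0 0.5
   vertex 0.5 3.0 1.0
   vertex 2.5 3.0 3.5
  endloop
 endfacet
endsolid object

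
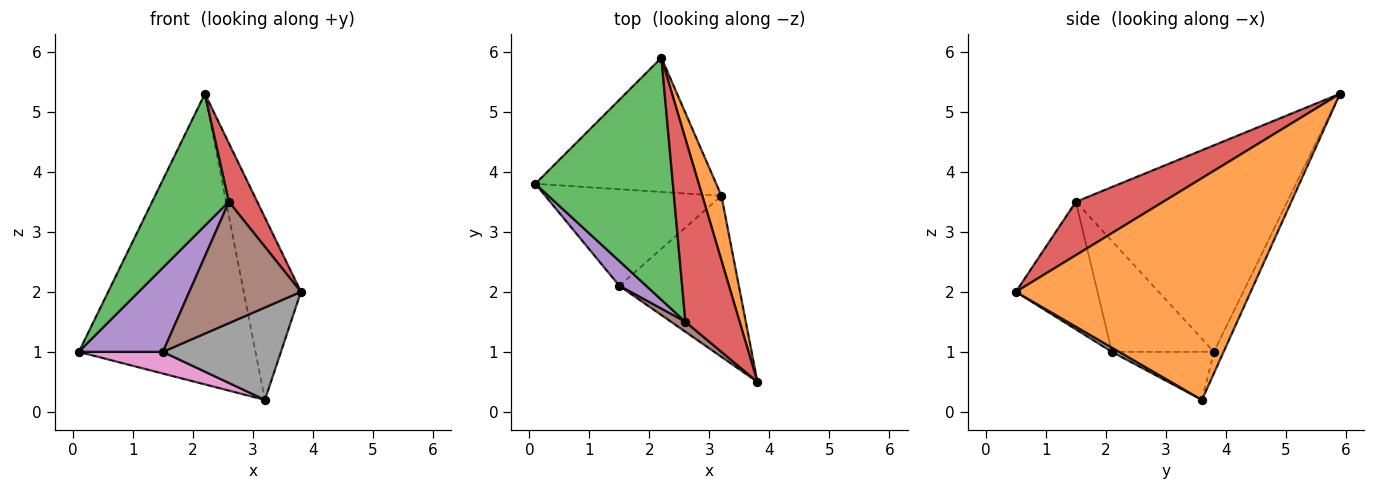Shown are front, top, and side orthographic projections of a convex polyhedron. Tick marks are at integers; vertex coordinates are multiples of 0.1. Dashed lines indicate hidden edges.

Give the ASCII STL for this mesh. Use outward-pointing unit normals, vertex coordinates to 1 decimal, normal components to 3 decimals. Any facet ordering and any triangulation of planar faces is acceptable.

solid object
 facet normal -0.050 0.907 -0.419
  outer loop
   vertex 3.2 3.6 0.2
   vertex 0.1 3.8 1.0
   vertex 2.2 5.9 5.3
  endloop
 endfacet
 facet normal 0.968 0.236 0.083
  outer loop
   vertex 3.2 3.6 0.2
   vertex 2.2 5.9 5.3
   vertex 3.8 0.5 2.0
  endloop
 endfacet
 facet normal -0.797 -0.289 0.530
  outer loop
   vertex 2.6 1.5 3.5
   vertex 2.2 5.9 5.3
   vertex 0.1 3.8 1.0
  endloop
 endfacet
 facet normal 0.684 -0.222 0.695
  outer loop
   vertex 2.6 1.5 3.5
   vertex 3.8 0.5 2.0
   vertex 2.2 5.9 5.3
  endloop
 endfacet
 facet normal -0.759 -0.625 0.184
  outer loop
   vertex 1.5 2.1 1.0
   vertex 2.6 1.5 3.5
   vertex 0.1 3.8 1.0
  endloop
 endfacet
 facet normal -0.589 -0.805 0.066
  outer loop
   vertex 1.5 2.1 1.0
   vertex 3.8 0.5 2.0
   vertex 2.6 1.5 3.5
  endloop
 endfacet
 facet normal -0.257 -0.212 -0.943
  outer loop
   vertex 1.5 2.1 1.0
   vertex 0.1 3.8 1.0
   vertex 3.2 3.6 0.2
  endloop
 endfacet
 facet normal 0.031 -0.497 -0.867
  outer loop
   vertex 1.5 2.1 1.0
   vertex 3.2 3.6 0.2
   vertex 3.8 0.5 2.0
  endloop
 endfacet
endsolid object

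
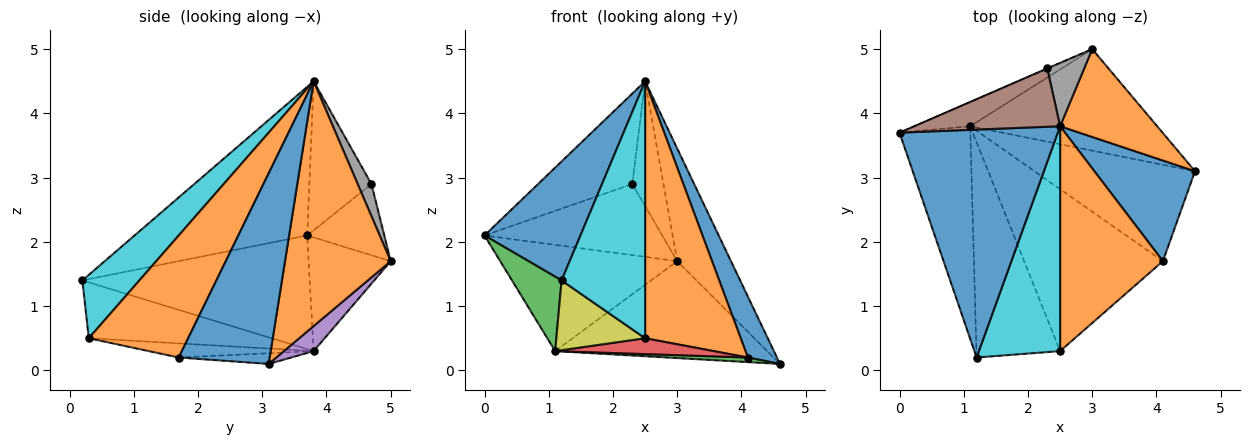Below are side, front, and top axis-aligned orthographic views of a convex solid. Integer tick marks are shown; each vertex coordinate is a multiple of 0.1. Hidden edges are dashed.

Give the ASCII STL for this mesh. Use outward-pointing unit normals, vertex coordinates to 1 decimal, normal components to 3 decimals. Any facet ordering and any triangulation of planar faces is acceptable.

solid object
 facet normal -0.640 -0.356 0.681
  outer loop
   vertex 2.5 3.8 4.5
   vertex 0.0 3.7 2.1
   vertex 1.2 0.2 1.4
  endloop
 endfacet
 facet normal 0.841 0.427 0.333
  outer loop
   vertex 3.0 5.0 1.7
   vertex 2.5 3.8 4.5
   vertex 4.6 3.1 0.1
  endloop
 endfacet
 facet normal -0.834 -0.182 -0.520
  outer loop
   vertex 1.1 3.8 0.3
   vertex 1.2 0.2 1.4
   vertex 0.0 3.7 2.1
  endloop
 endfacet
 facet normal -0.412 0.888 -0.202
  outer loop
   vertex 1.1 3.8 0.3
   vertex 0.0 3.7 2.1
   vertex 3.0 5.0 1.7
  endloop
 endfacet
 facet normal 0.096 0.687 -0.720
  outer loop
   vertex 1.1 3.8 0.3
   vertex 3.0 5.0 1.7
   vertex 4.6 3.1 0.1
  endloop
 endfacet
 facet normal -0.485 0.735 0.474
  outer loop
   vertex 2.3 4.7 2.9
   vertex 0.0 3.7 2.1
   vertex 2.5 3.8 4.5
  endloop
 endfacet
 facet normal -0.398 0.917 -0.003
  outer loop
   vertex 2.3 4.7 2.9
   vertex 3.0 5.0 1.7
   vertex 0.0 3.7 2.1
  endloop
 endfacet
 facet normal 0.366 0.830 0.421
  outer loop
   vertex 2.3 4.7 2.9
   vertex 2.5 3.8 4.5
   vertex 3.0 5.0 1.7
  endloop
 endfacet
 facet normal -0.536 -0.260 -0.803
  outer loop
   vertex 2.5 0.3 0.5
   vertex 1.2 0.2 1.4
   vertex 1.1 3.8 0.3
  endloop
 endfacet
 facet normal 0.457 -0.669 0.586
  outer loop
   vertex 2.5 0.3 0.5
   vertex 2.5 3.8 4.5
   vertex 1.2 0.2 1.4
  endloop
 endfacet
 facet normal 0.851 -0.272 0.449
  outer loop
   vertex 4.1 1.7 0.2
   vertex 4.6 3.1 0.1
   vertex 2.5 3.8 4.5
  endloop
 endfacet
 facet normal 0.616 -0.593 0.519
  outer loop
   vertex 4.1 1.7 0.2
   vertex 2.5 3.8 4.5
   vertex 2.5 0.3 0.5
  endloop
 endfacet
 facet normal -0.066 -0.047 -0.997
  outer loop
   vertex 4.1 1.7 0.2
   vertex 1.1 3.8 0.3
   vertex 4.6 3.1 0.1
  endloop
 endfacet
 facet normal -0.101 -0.097 -0.990
  outer loop
   vertex 4.1 1.7 0.2
   vertex 2.5 0.3 0.5
   vertex 1.1 3.8 0.3
  endloop
 endfacet
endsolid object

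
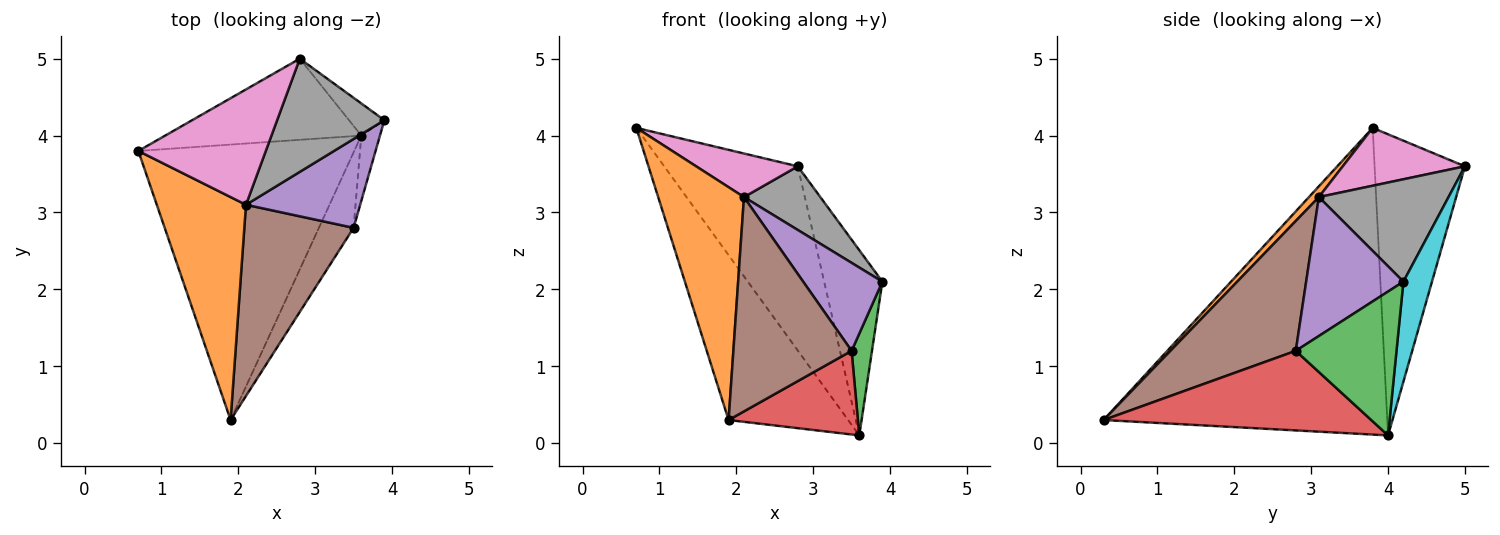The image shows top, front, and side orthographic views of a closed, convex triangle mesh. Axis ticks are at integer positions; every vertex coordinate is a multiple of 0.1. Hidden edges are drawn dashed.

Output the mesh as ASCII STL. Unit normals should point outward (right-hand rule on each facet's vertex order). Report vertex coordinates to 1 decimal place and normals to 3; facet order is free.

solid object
 facet normal -0.773 0.326 -0.544
  outer loop
   vertex 3.6 4.0 0.1
   vertex 1.9 0.3 0.3
   vertex 0.7 3.8 4.1
  endloop
 endfacet
 facet normal 0.083 -0.720 0.689
  outer loop
   vertex 2.1 3.1 3.2
   vertex 0.7 3.8 4.1
   vertex 1.9 0.3 0.3
  endloop
 endfacet
 facet normal 0.972 -0.197 -0.126
  outer loop
   vertex 3.5 2.8 1.2
   vertex 3.6 4.0 0.1
   vertex 3.9 4.2 2.1
  endloop
 endfacet
 facet normal 0.838 -0.405 -0.365
  outer loop
   vertex 3.5 2.8 1.2
   vertex 1.9 0.3 0.3
   vertex 3.6 4.0 0.1
  endloop
 endfacet
 facet normal 0.654 -0.532 0.538
  outer loop
   vertex 3.5 2.8 1.2
   vertex 3.9 4.2 2.1
   vertex 2.1 3.1 3.2
  endloop
 endfacet
 facet normal 0.621 -0.585 0.522
  outer loop
   vertex 3.5 2.8 1.2
   vertex 2.1 3.1 3.2
   vertex 1.9 0.3 0.3
  endloop
 endfacet
 facet normal 0.391 -0.325 0.861
  outer loop
   vertex 2.8 5.0 3.6
   vertex 0.7 3.8 4.1
   vertex 2.1 3.1 3.2
  endloop
 endfacet
 facet normal 0.640 -0.377 0.670
  outer loop
   vertex 2.8 5.0 3.6
   vertex 2.1 3.1 3.2
   vertex 3.9 4.2 2.1
  endloop
 endfacet
 facet normal -0.526 0.778 -0.343
  outer loop
   vertex 2.8 5.0 3.6
   vertex 3.6 4.0 0.1
   vertex 0.7 3.8 4.1
  endloop
 endfacet
 facet normal 0.435 0.887 -0.154
  outer loop
   vertex 2.8 5.0 3.6
   vertex 3.9 4.2 2.1
   vertex 3.6 4.0 0.1
  endloop
 endfacet
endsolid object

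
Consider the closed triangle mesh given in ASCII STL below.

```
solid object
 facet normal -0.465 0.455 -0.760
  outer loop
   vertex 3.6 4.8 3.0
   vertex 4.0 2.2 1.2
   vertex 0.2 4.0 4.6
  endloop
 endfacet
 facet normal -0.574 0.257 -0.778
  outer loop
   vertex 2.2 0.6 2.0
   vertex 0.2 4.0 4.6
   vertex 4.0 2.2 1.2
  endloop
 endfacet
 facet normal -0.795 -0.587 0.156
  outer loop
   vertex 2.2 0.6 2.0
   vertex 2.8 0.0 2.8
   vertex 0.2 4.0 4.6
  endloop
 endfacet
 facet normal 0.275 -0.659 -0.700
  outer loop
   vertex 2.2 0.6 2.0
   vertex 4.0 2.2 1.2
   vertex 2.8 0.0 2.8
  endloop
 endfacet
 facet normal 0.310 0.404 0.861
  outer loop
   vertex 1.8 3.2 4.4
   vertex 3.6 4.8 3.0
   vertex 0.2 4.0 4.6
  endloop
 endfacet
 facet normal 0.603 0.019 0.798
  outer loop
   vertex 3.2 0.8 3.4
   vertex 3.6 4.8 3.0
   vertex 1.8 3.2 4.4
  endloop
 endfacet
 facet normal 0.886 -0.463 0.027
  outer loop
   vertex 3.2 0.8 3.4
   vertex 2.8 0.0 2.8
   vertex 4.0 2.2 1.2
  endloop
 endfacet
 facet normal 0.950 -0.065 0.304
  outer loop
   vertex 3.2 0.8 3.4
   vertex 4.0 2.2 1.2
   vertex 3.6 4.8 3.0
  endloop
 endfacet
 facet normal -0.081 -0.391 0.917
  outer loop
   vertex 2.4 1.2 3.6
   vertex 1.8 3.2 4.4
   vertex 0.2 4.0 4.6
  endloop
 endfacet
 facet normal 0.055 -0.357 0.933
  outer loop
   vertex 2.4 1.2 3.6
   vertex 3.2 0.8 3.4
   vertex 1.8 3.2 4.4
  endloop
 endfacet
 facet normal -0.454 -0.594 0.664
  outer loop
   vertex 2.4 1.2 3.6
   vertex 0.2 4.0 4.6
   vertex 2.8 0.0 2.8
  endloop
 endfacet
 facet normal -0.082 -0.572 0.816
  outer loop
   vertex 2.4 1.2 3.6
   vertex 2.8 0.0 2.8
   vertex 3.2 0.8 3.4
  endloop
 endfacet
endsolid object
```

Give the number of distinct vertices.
8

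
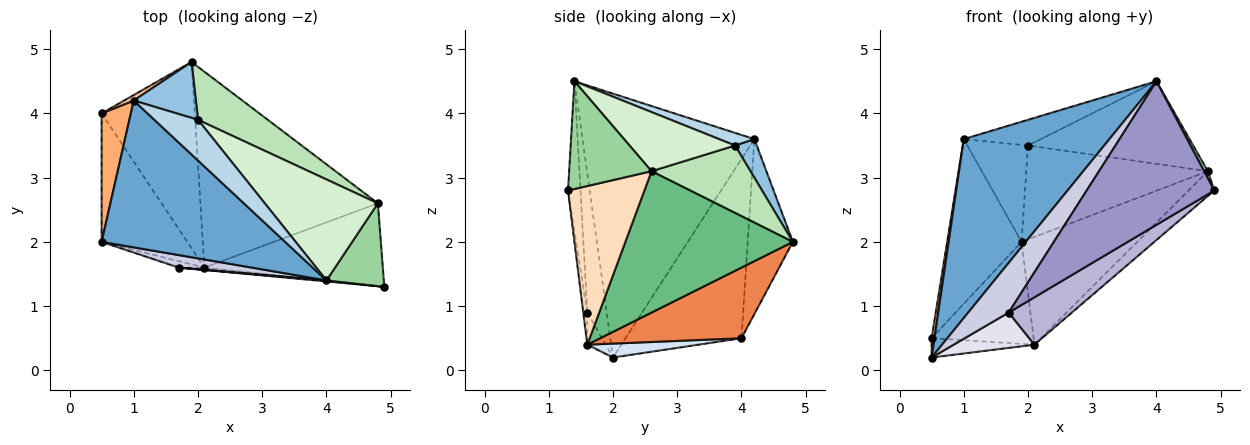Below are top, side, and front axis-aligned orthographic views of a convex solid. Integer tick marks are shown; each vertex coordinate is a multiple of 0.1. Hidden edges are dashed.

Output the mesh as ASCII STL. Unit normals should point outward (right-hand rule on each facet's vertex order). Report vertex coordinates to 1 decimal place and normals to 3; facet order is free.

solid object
 facet normal -0.674 -0.571 0.469
  outer loop
   vertex 1.0 4.2 3.6
   vertex 0.5 2.0 0.2
   vertex 4.0 1.4 4.5
  endloop
 endfacet
 facet normal 0.296 0.828 0.477
  outer loop
   vertex 2.0 3.9 3.5
   vertex 1.9 4.8 2.0
   vertex 1.0 4.2 3.6
  endloop
 endfacet
 facet normal 0.238 0.519 0.821
  outer loop
   vertex 2.0 3.9 3.5
   vertex 1.0 4.2 3.6
   vertex 4.0 1.4 4.5
  endloop
 endfacet
 facet normal 0.159 0.146 -0.976
  outer loop
   vertex 0.5 4.0 0.5
   vertex 2.1 1.6 0.4
   vertex 0.5 2.0 0.2
  endloop
 endfacet
 facet normal 0.554 0.400 -0.730
  outer loop
   vertex 0.5 4.0 0.5
   vertex 1.9 4.8 2.0
   vertex 2.1 1.6 0.4
  endloop
 endfacet
 facet normal -0.987 -0.024 0.161
  outer loop
   vertex 0.5 4.0 0.5
   vertex 0.5 2.0 0.2
   vertex 1.0 4.2 3.6
  endloop
 endfacet
 facet normal -0.519 0.854 0.029
  outer loop
   vertex 0.5 4.0 0.5
   vertex 1.0 4.2 3.6
   vertex 1.9 4.8 2.0
  endloop
 endfacet
 facet normal 0.648 0.218 -0.729
  outer loop
   vertex 4.8 2.6 3.1
   vertex 4.9 1.3 2.8
   vertex 2.1 1.6 0.4
  endloop
 endfacet
 facet normal 0.572 0.395 -0.719
  outer loop
   vertex 4.8 2.6 3.1
   vertex 2.1 1.6 0.4
   vertex 1.9 4.8 2.0
  endloop
 endfacet
 facet normal 0.882 -0.040 0.469
  outer loop
   vertex 4.8 2.6 3.1
   vertex 4.0 1.4 4.5
   vertex 4.9 1.3 2.8
  endloop
 endfacet
 facet normal 0.429 0.787 0.444
  outer loop
   vertex 4.8 2.6 3.1
   vertex 1.9 4.8 2.0
   vertex 2.0 3.9 3.5
  endloop
 endfacet
 facet normal 0.375 0.587 0.717
  outer loop
   vertex 4.8 2.6 3.1
   vertex 2.0 3.9 3.5
   vertex 4.0 1.4 4.5
  endloop
 endfacet
 facet normal -0.097 -0.995 0.007
  outer loop
   vertex 1.7 1.6 0.9
   vertex 4.9 1.3 2.8
   vertex 4.0 1.4 4.5
  endloop
 endfacet
 facet normal -0.063 -0.997 -0.051
  outer loop
   vertex 1.7 1.6 0.9
   vertex 2.1 1.6 0.4
   vertex 4.9 1.3 2.8
  endloop
 endfacet
 facet normal -0.422 -0.879 0.221
  outer loop
   vertex 1.7 1.6 0.9
   vertex 4.0 1.4 4.5
   vertex 0.5 2.0 0.2
  endloop
 endfacet
 facet normal -0.218 -0.960 -0.175
  outer loop
   vertex 1.7 1.6 0.9
   vertex 0.5 2.0 0.2
   vertex 2.1 1.6 0.4
  endloop
 endfacet
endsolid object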